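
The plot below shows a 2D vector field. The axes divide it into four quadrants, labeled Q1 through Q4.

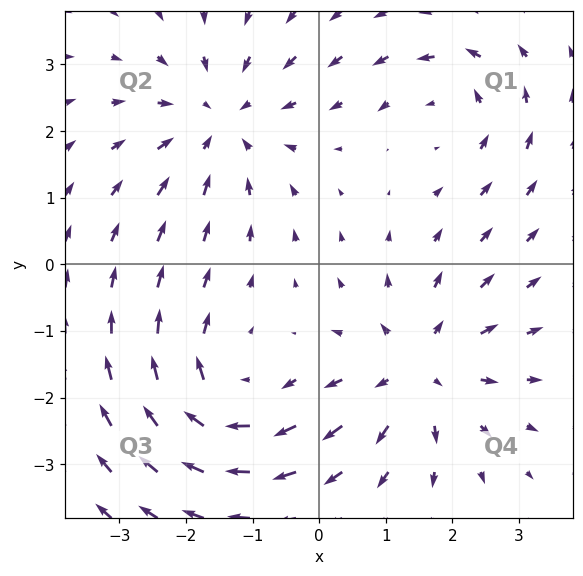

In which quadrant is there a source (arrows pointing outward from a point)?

Q4

The source sits at approximately (1.5, -1.6), which lies in quadrant Q4. The divergence there is about +4, positive as expected for a source.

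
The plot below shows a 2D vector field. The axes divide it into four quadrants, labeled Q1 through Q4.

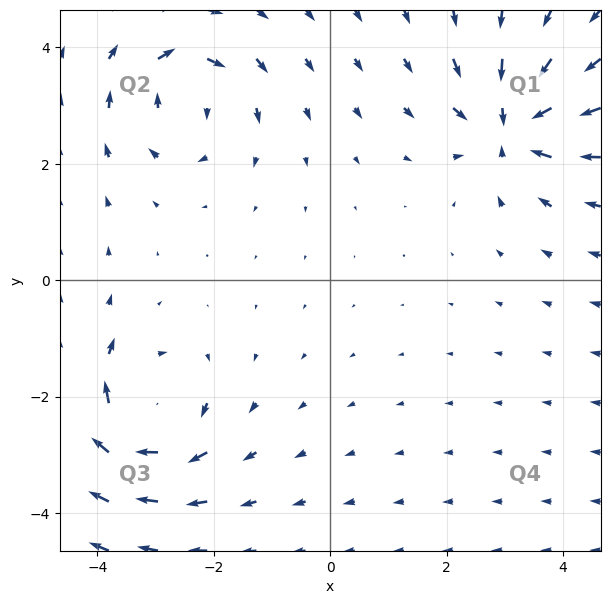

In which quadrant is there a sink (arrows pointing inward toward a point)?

Q1

The sink sits at approximately (3.1, 2.7), which lies in quadrant Q1. The divergence there is about -5, negative as expected for a sink.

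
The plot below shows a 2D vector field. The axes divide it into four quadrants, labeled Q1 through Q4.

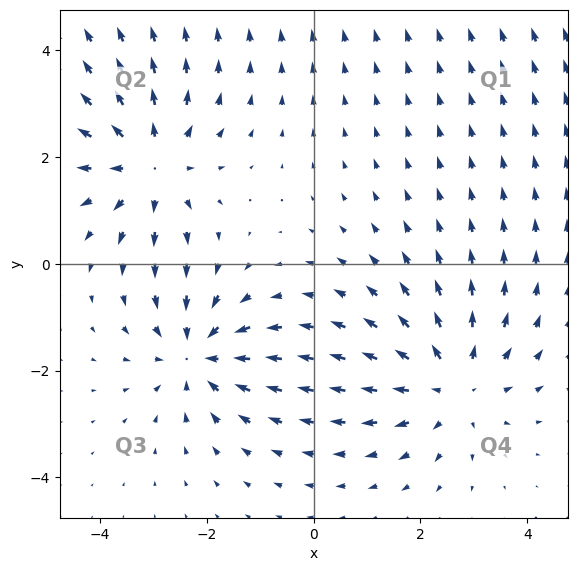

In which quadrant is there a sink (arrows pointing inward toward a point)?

Q3

The sink sits at approximately (-2.2, -1.7), which lies in quadrant Q3. The divergence there is about -4, negative as expected for a sink.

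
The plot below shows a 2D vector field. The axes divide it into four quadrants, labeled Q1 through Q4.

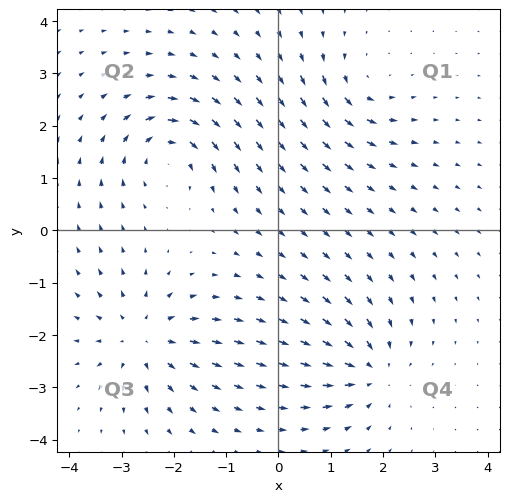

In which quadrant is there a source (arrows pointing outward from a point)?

Q3

The source sits at approximately (-2.6, -2.1), which lies in quadrant Q3. The divergence there is about +6, positive as expected for a source.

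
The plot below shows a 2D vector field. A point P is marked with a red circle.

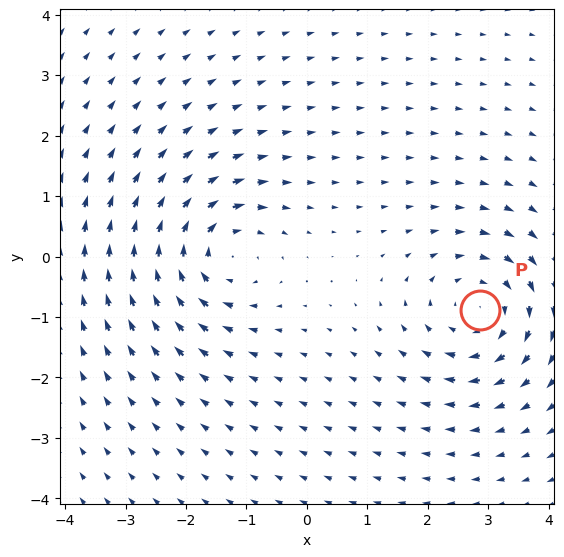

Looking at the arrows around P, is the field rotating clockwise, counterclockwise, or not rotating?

clockwise

Near P at (2.9, -0.9) the arrows circulate clockwise. The curl (z-component) there is about -5; negative curl means clockwise rotation.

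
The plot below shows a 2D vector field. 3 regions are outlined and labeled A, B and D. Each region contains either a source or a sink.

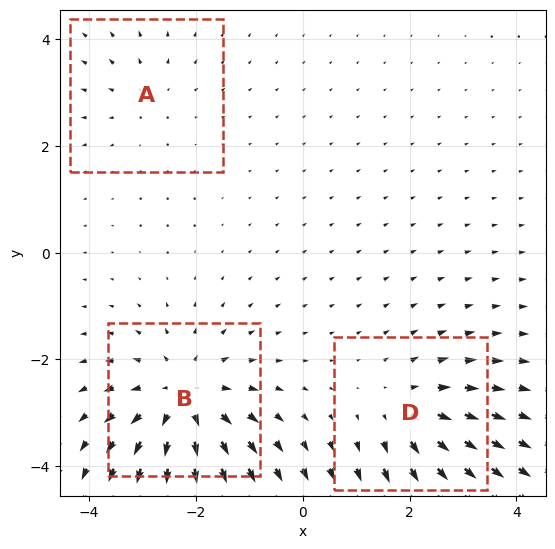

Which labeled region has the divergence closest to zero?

A

Divergence at each region's feature centre — A: about +2, B: about +5, D: about +3. Region A is closest to zero.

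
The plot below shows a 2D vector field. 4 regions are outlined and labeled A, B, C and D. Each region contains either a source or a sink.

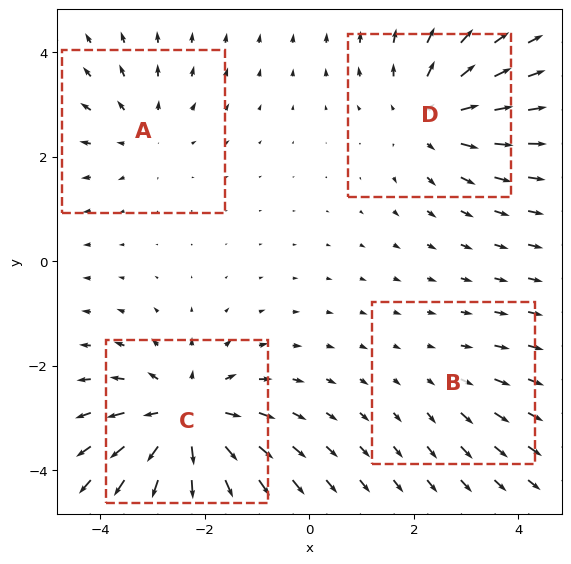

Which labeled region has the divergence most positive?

Divergence at each region's feature centre — A: about +3, B: about +2, C: about +6, D: about +4. Region C is most positive.

C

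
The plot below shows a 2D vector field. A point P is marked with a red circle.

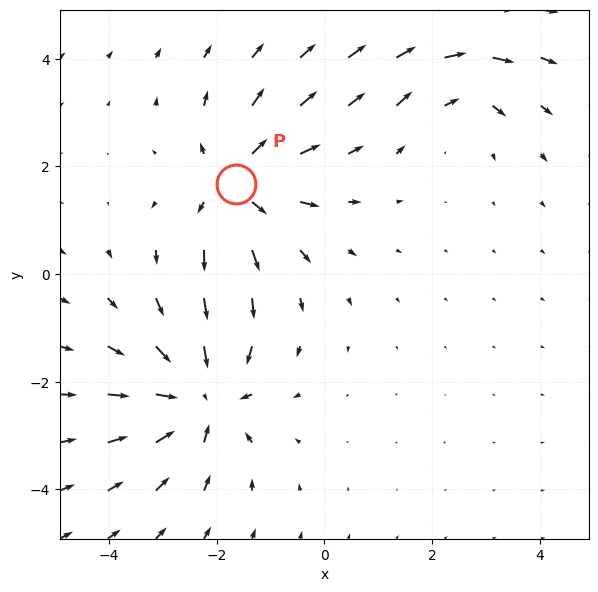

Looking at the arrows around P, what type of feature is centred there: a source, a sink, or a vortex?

source

At P (-1.6, 1.7) the arrows spread outward. Divergence about +4, curl ≈0 — positive divergence with near-zero curl is a source.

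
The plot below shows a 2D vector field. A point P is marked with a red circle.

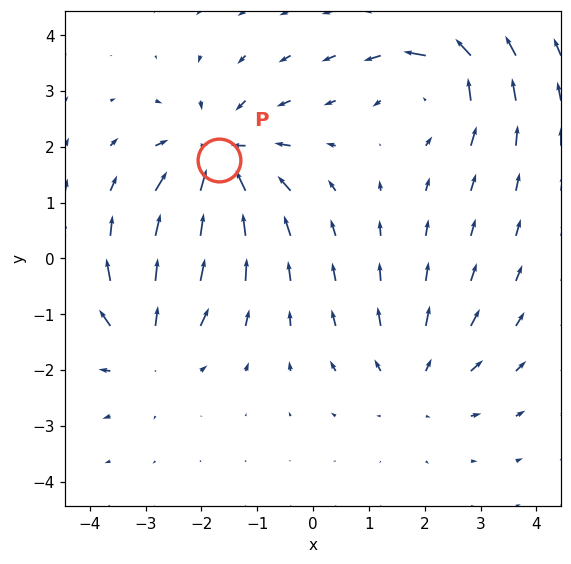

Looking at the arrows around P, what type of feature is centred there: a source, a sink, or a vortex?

At P (-1.7, 1.8) the arrows converge inward. Divergence about -5, curl ≈0 — negative divergence with near-zero curl is a sink.

sink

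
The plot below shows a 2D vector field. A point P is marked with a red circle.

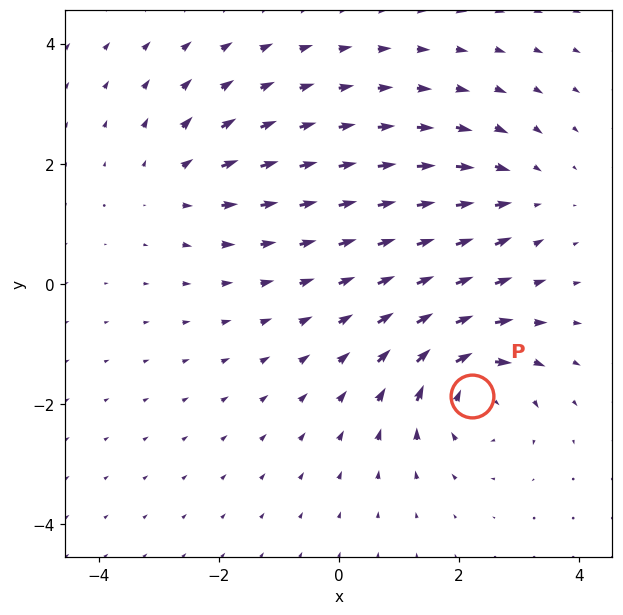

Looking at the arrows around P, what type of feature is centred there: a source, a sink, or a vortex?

vortex

At P (2.2, -1.9) the arrows circulate clockwise. Divergence ≈0, curl about -5 — near-zero divergence with nonzero curl is a vortex.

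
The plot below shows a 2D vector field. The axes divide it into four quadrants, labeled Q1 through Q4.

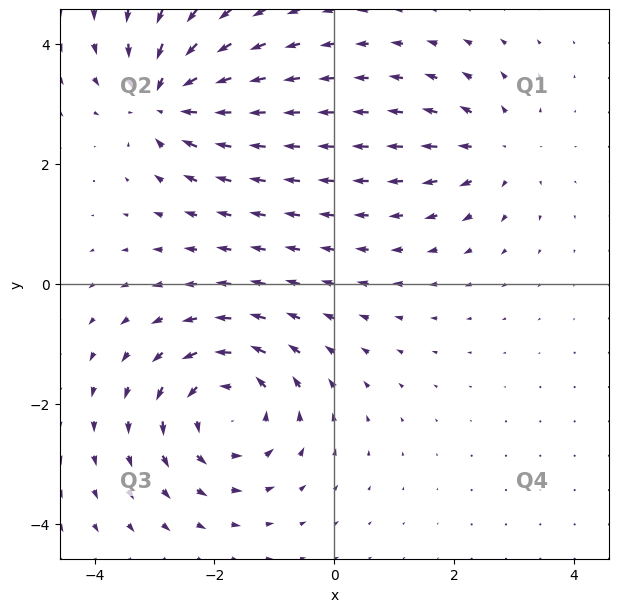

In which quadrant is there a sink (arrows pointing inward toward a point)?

Q2

The sink sits at approximately (-2.8, 3.1), which lies in quadrant Q2. The divergence there is about -6, negative as expected for a sink.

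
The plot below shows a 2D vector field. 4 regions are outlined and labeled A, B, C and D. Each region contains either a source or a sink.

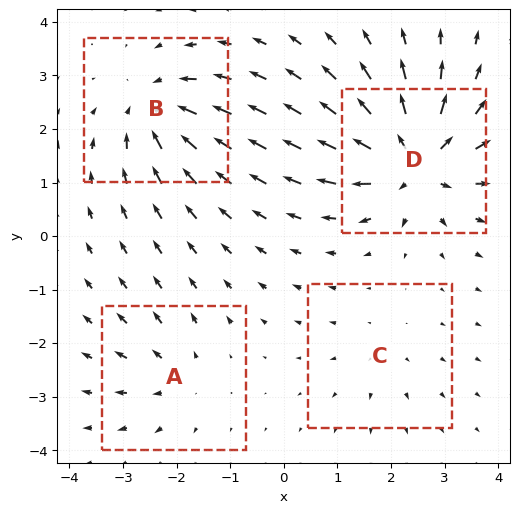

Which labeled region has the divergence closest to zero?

Divergence at each region's feature centre — A: about +3, B: about -6, C: about +2, D: about +8. Region C is closest to zero.

C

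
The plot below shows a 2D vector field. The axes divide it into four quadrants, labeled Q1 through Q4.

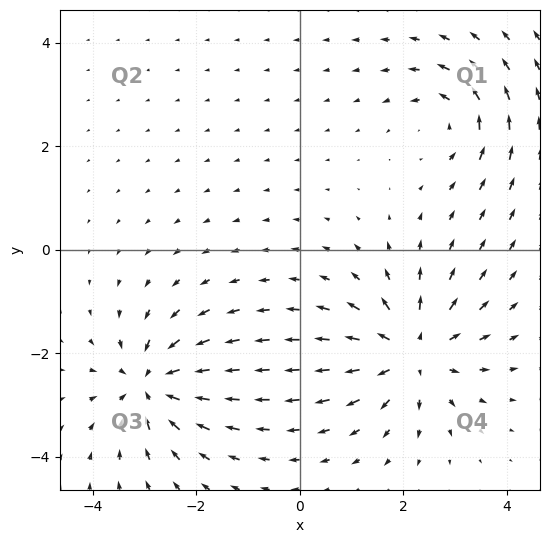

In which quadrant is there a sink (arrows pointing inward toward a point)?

Q3

The sink sits at approximately (-2.9, -2.6), which lies in quadrant Q3. The divergence there is about -5, negative as expected for a sink.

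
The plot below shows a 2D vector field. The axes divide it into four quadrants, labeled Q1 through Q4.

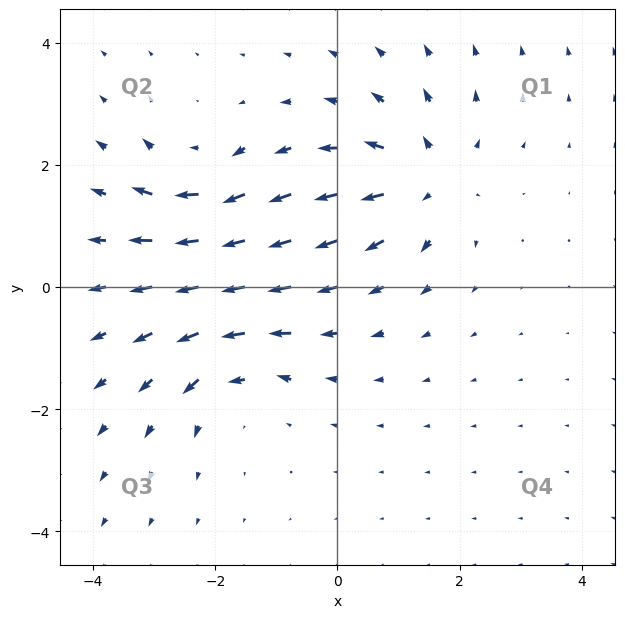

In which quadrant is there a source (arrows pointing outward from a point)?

The source sits at approximately (1.5, 1.8), which lies in quadrant Q1. The divergence there is about +4, positive as expected for a source.

Q1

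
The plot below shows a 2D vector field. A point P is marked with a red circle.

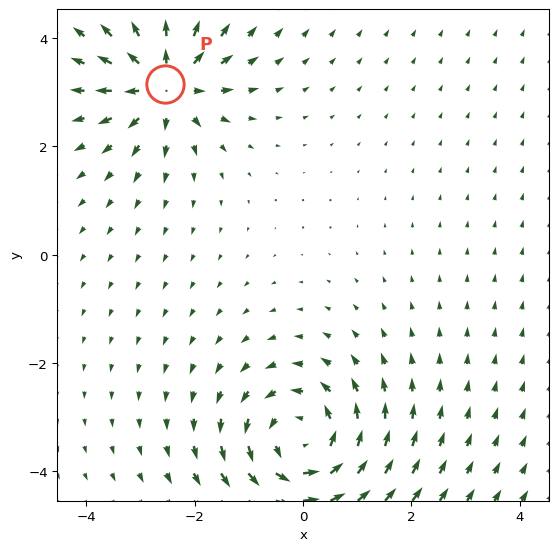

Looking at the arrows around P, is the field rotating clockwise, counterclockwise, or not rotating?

Near P at (-2.5, 3.2) the arrows show no circulation. The curl there is ≈0.

not rotating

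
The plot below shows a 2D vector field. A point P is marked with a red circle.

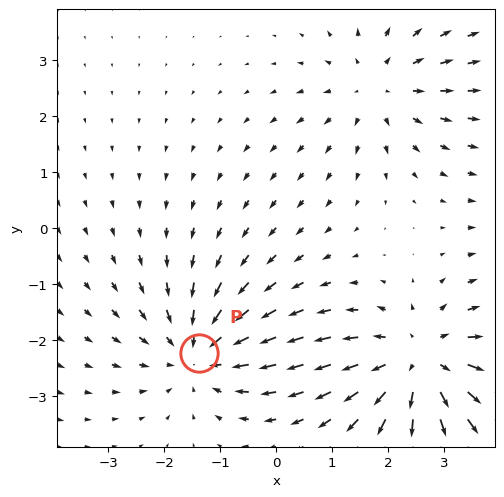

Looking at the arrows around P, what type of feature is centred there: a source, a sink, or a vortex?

sink

At P (-1.4, -2.2) the arrows converge inward. Divergence about -3, curl ≈0 — negative divergence with near-zero curl is a sink.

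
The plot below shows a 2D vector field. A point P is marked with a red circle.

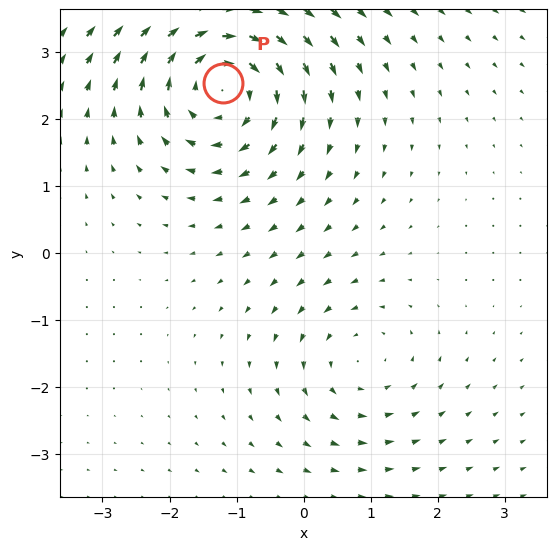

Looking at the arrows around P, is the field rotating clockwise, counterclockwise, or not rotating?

clockwise

Near P at (-1.2, 2.5) the arrows circulate clockwise. The curl (z-component) there is about -5; negative curl means clockwise rotation.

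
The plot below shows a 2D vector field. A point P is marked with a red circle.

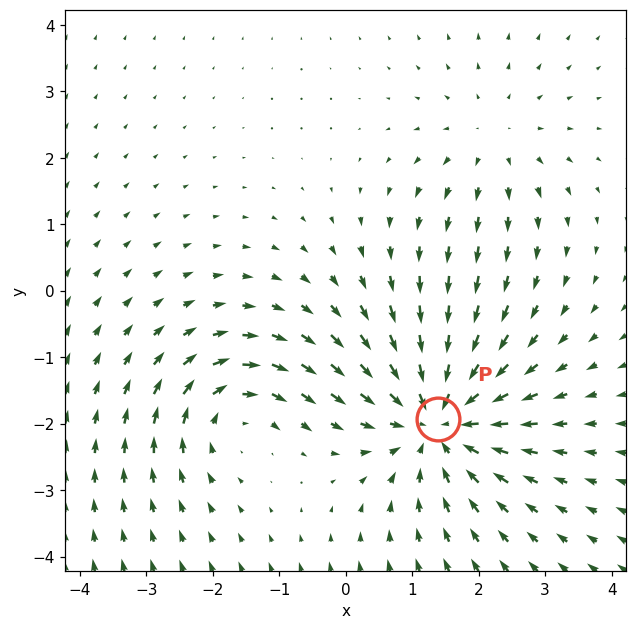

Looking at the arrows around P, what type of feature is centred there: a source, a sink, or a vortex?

sink

At P (1.4, -1.9) the arrows converge inward. Divergence about -5, curl ≈0 — negative divergence with near-zero curl is a sink.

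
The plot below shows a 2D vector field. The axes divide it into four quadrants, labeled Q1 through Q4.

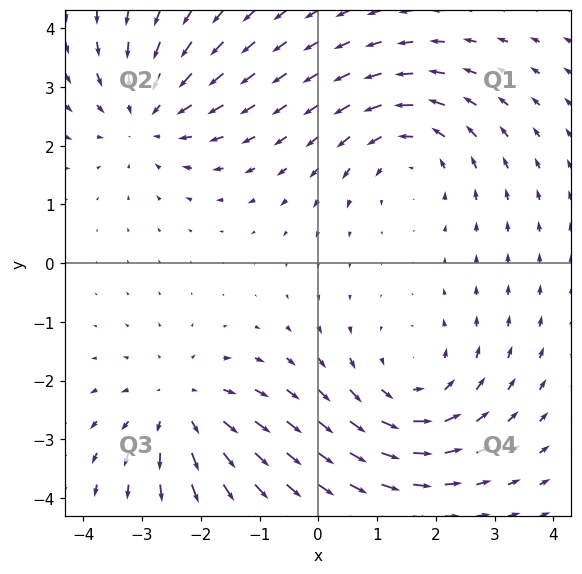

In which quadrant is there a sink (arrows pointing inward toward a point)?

The sink sits at approximately (-2.9, 2.5), which lies in quadrant Q2. The divergence there is about -4, negative as expected for a sink.

Q2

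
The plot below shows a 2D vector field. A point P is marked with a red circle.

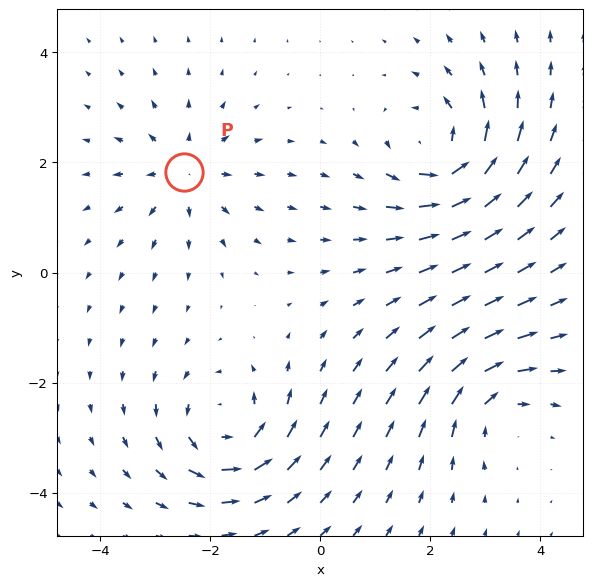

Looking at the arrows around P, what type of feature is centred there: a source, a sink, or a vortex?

At P (-2.5, 1.8) the arrows spread outward. Divergence about +4, curl ≈0 — positive divergence with near-zero curl is a source.

source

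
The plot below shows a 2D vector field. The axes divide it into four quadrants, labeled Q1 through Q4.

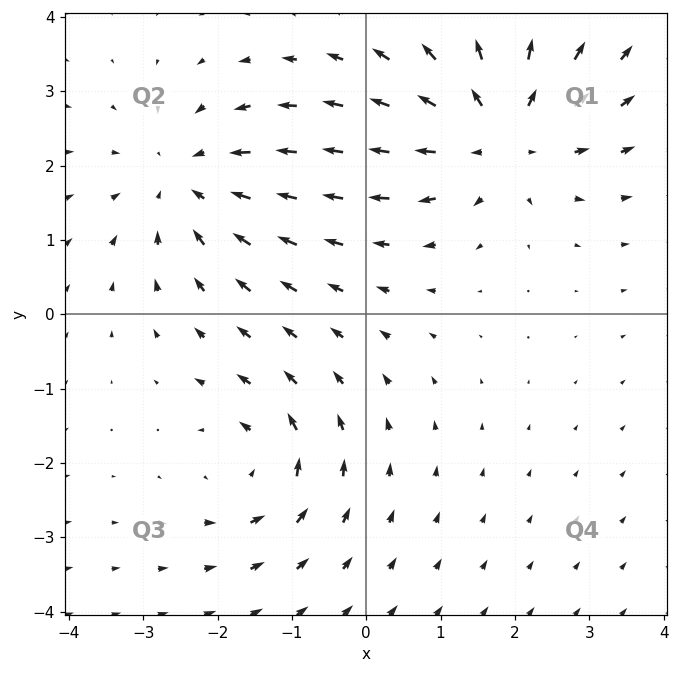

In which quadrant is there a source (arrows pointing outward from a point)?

The source sits at approximately (1.8, 2.4), which lies in quadrant Q1. The divergence there is about +4, positive as expected for a source.

Q1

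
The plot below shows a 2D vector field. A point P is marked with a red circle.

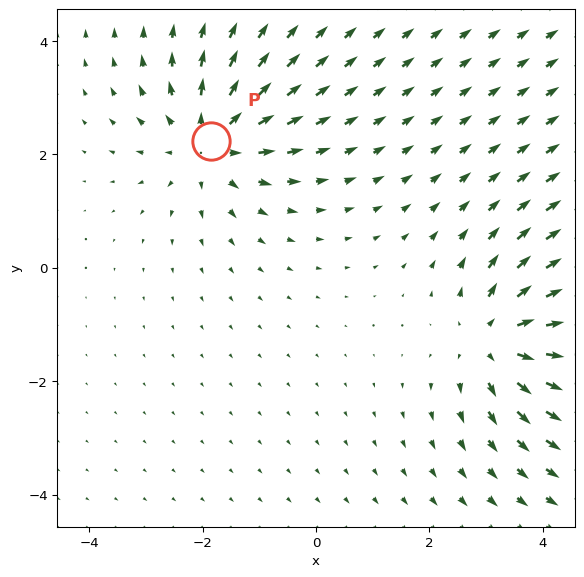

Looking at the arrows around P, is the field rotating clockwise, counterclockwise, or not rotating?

not rotating

Near P at (-1.8, 2.2) the arrows show no circulation. The curl there is ≈0.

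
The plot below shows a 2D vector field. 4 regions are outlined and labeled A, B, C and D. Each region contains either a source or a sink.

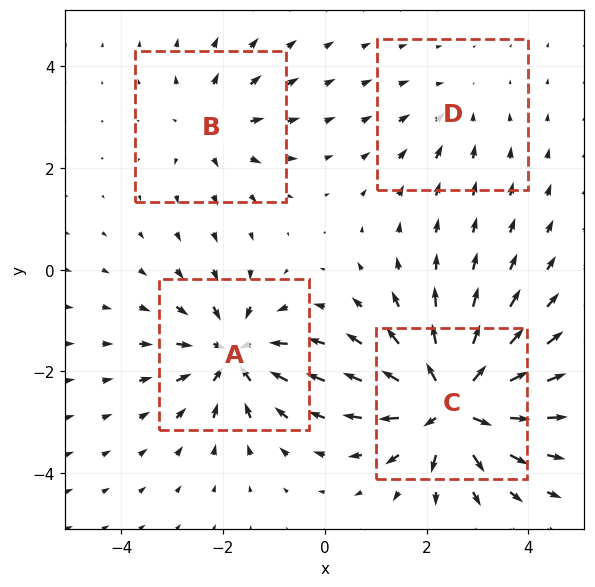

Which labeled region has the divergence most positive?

Divergence at each region's feature centre — A: about -6, B: about +4, C: about +9, D: about -2. Region C is most positive.

C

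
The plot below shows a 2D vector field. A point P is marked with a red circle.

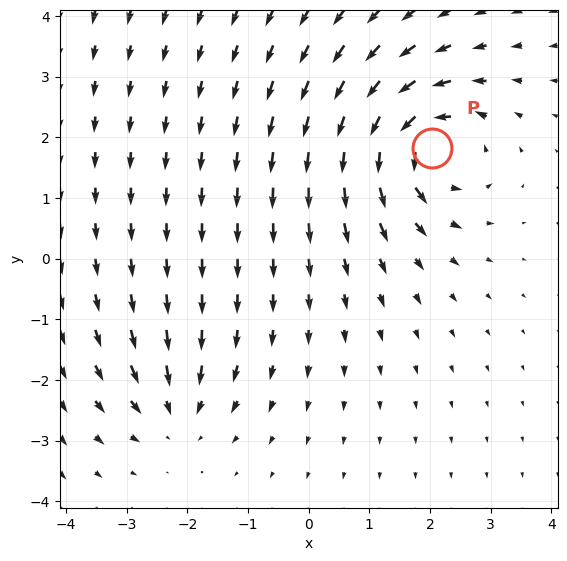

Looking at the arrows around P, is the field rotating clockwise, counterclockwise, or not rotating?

counterclockwise

Near P at (2.0, 1.8) the arrows circulate counterclockwise. The curl (z-component) there is about +6; positive curl means counterclockwise rotation.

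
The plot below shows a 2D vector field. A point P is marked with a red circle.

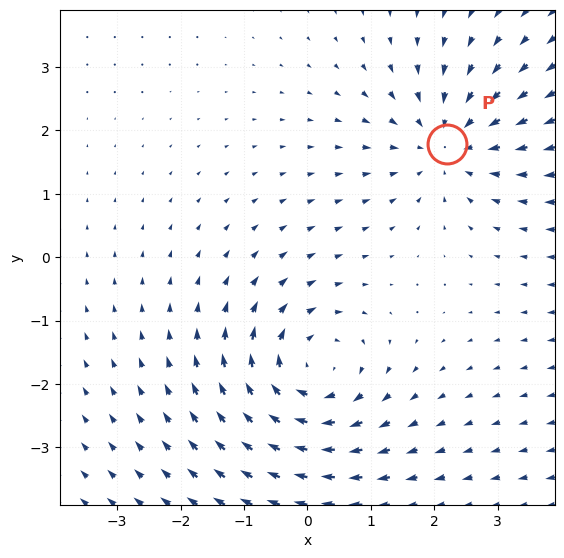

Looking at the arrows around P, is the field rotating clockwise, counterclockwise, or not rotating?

Near P at (2.2, 1.8) the arrows show no circulation. The curl there is ≈0.

not rotating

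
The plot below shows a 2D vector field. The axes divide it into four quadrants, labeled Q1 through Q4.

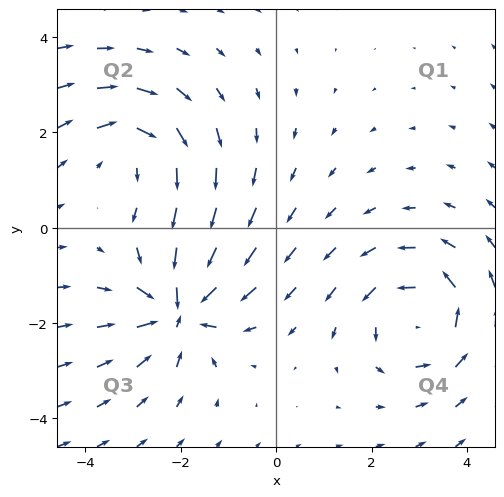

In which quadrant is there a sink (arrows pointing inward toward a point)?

Q3

The sink sits at approximately (-2.0, -1.7), which lies in quadrant Q3. The divergence there is about -5, negative as expected for a sink.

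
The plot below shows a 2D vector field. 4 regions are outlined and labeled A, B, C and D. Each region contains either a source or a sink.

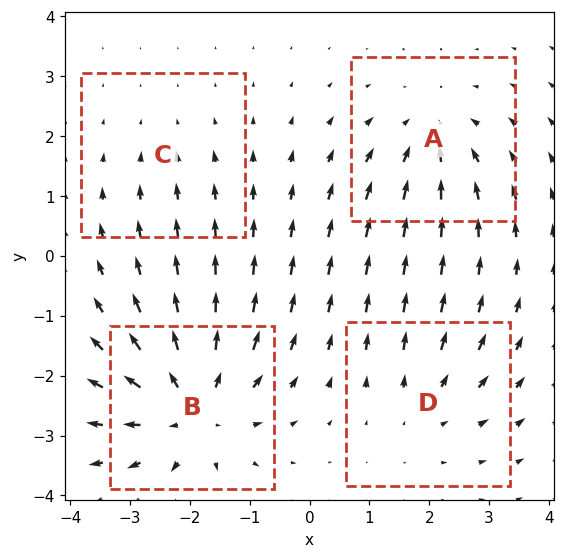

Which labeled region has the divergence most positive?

Divergence at each region's feature centre — A: about -4, B: about +6, C: about -2, D: about +3. Region B is most positive.

B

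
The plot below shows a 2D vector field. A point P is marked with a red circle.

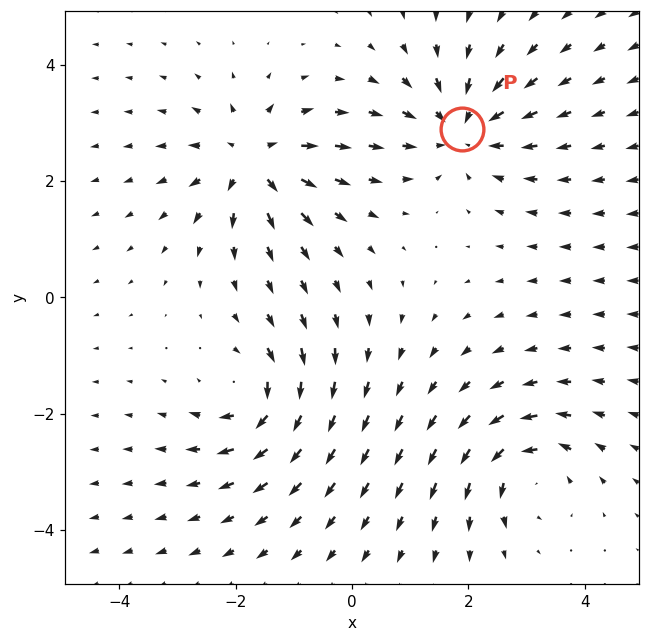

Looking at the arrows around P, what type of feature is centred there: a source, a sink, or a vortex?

At P (1.9, 2.9) the arrows converge inward. Divergence about -5, curl ≈0 — negative divergence with near-zero curl is a sink.

sink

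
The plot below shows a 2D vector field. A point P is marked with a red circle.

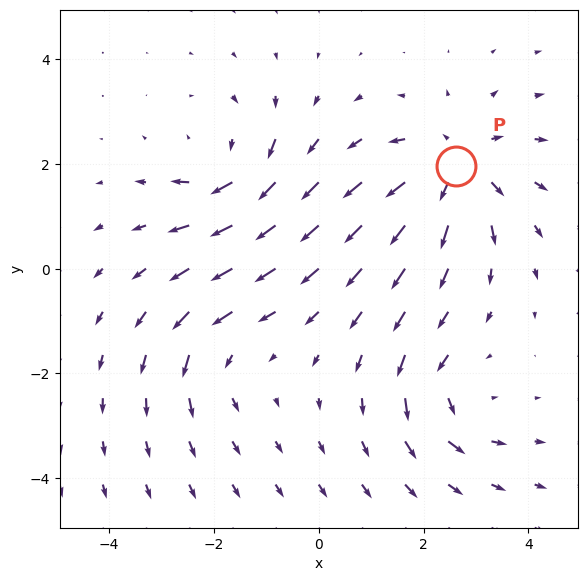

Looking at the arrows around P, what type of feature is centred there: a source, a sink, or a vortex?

At P (2.6, 2.0) the arrows spread outward. Divergence about +5, curl ≈0 — positive divergence with near-zero curl is a source.

source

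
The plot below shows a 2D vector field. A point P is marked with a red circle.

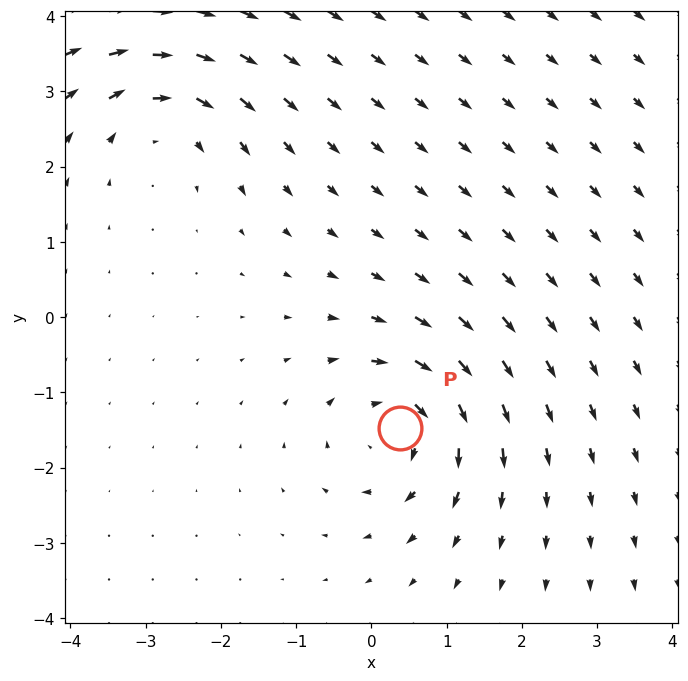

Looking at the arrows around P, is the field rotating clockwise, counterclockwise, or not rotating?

Near P at (0.4, -1.5) the arrows circulate clockwise. The curl (z-component) there is about -5; negative curl means clockwise rotation.

clockwise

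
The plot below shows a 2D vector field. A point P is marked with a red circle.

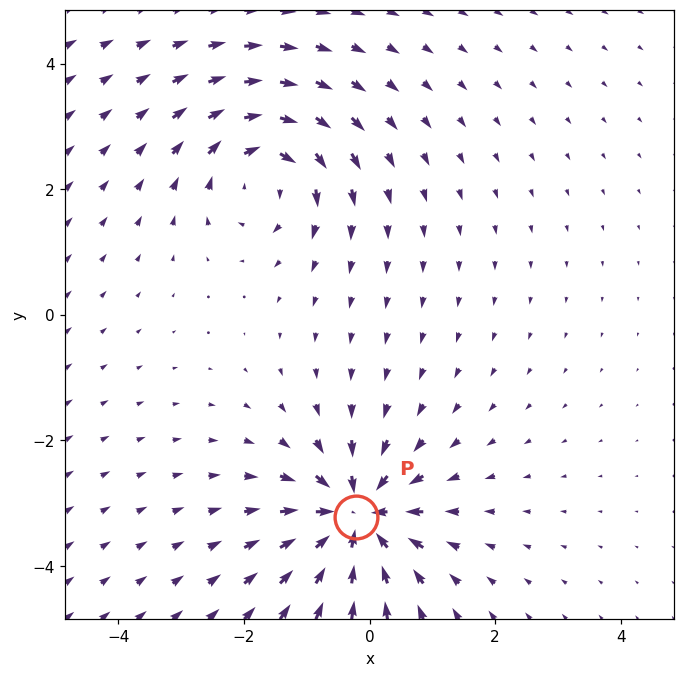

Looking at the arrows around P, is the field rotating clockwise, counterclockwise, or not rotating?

not rotating

Near P at (-0.2, -3.2) the arrows show no circulation. The curl there is ≈0.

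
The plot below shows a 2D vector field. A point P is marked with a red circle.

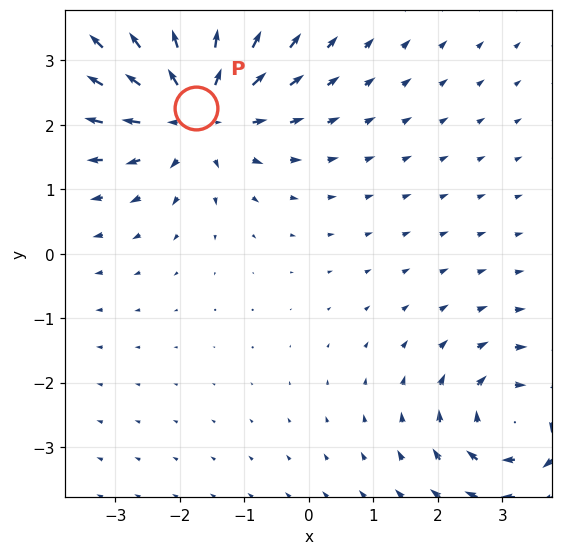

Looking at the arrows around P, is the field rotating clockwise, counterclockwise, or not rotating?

Near P at (-1.8, 2.3) the arrows show no circulation. The curl there is ≈0.

not rotating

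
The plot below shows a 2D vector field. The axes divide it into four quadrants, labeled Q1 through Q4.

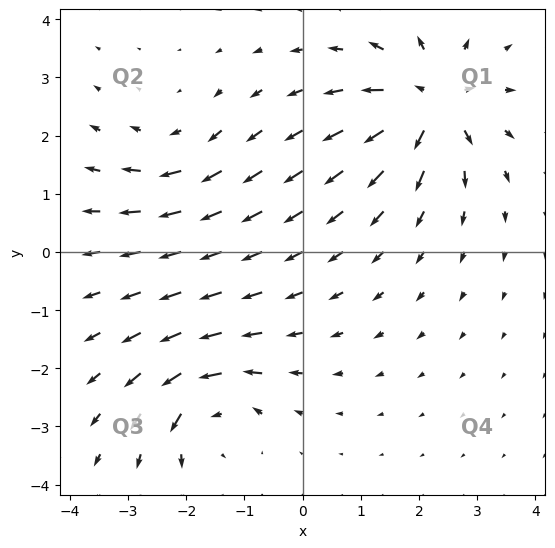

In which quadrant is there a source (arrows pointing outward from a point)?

The source sits at approximately (2.2, 2.6), which lies in quadrant Q1. The divergence there is about +5, positive as expected for a source.

Q1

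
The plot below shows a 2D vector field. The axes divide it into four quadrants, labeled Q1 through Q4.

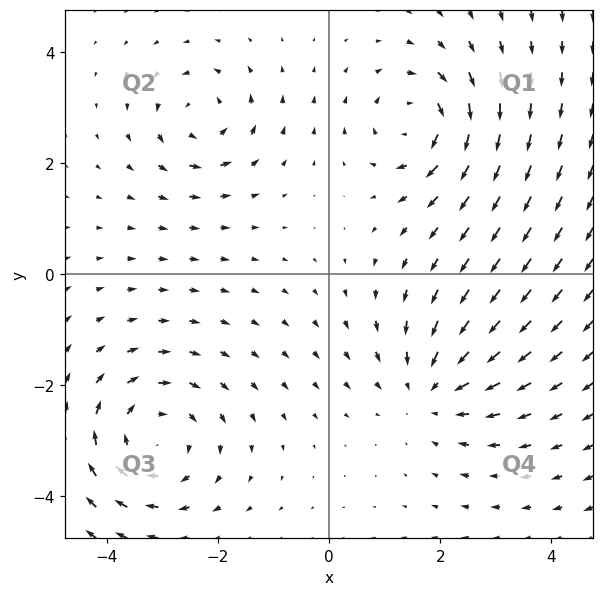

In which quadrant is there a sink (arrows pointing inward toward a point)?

Q4

The sink sits at approximately (1.8, -2.1), which lies in quadrant Q4. The divergence there is about -4, negative as expected for a sink.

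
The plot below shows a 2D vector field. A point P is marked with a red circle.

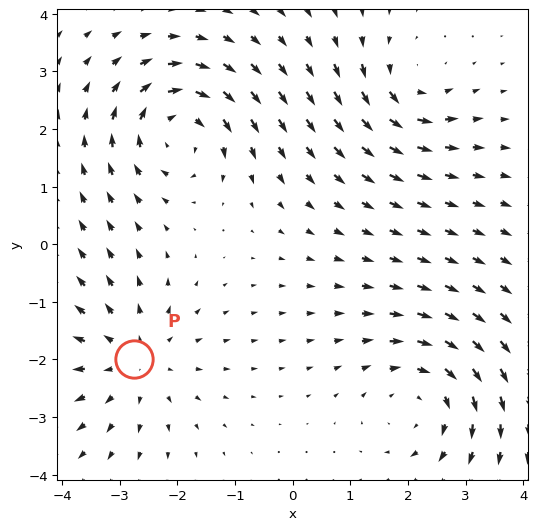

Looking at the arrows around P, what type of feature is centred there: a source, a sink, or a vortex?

source

At P (-2.7, -2.0) the arrows spread outward. Divergence about +4, curl ≈0 — positive divergence with near-zero curl is a source.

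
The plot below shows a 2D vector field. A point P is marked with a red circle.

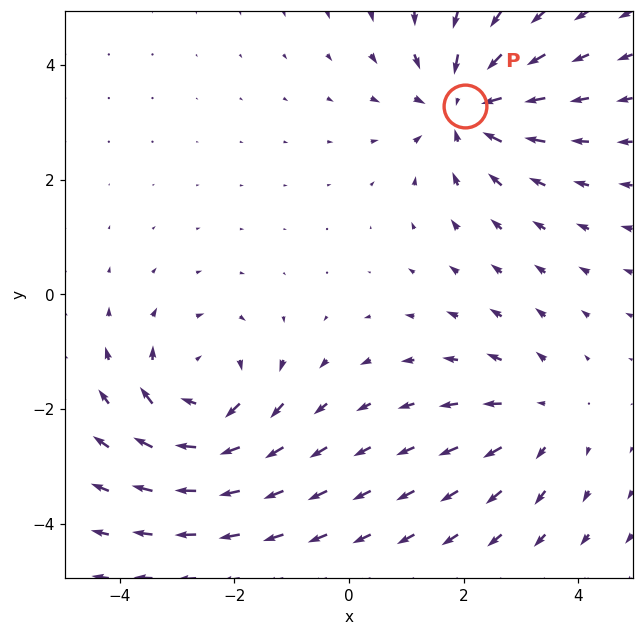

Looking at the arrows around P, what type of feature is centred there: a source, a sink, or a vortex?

sink

At P (2.0, 3.3) the arrows converge inward. Divergence about -5, curl ≈0 — negative divergence with near-zero curl is a sink.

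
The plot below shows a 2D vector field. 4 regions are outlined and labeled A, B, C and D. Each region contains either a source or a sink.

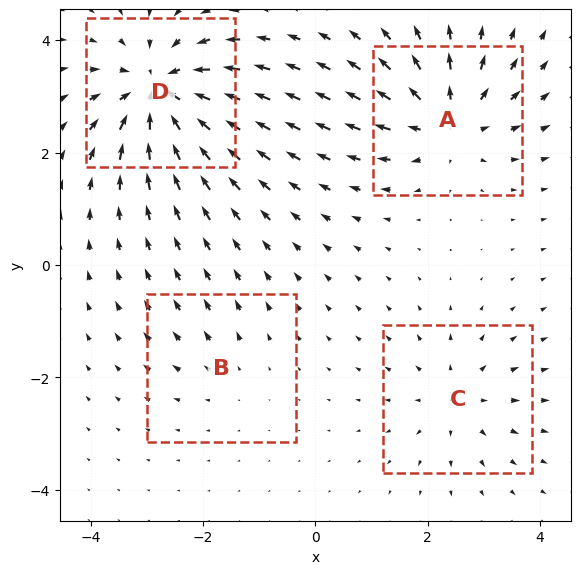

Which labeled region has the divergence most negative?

Divergence at each region's feature centre — A: about +6, B: about +2, C: about +4, D: about -7. Region D is most negative.

D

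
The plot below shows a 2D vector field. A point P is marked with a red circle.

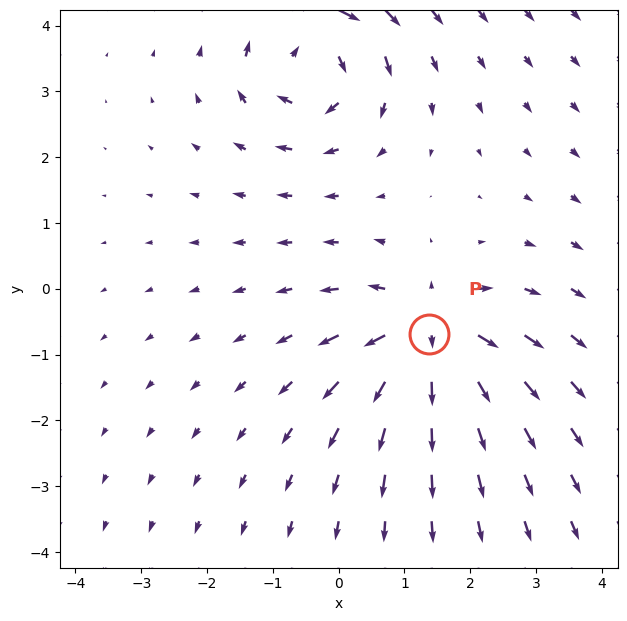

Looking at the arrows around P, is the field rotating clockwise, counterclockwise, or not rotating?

Near P at (1.4, -0.7) the arrows show no circulation. The curl there is ≈0.

not rotating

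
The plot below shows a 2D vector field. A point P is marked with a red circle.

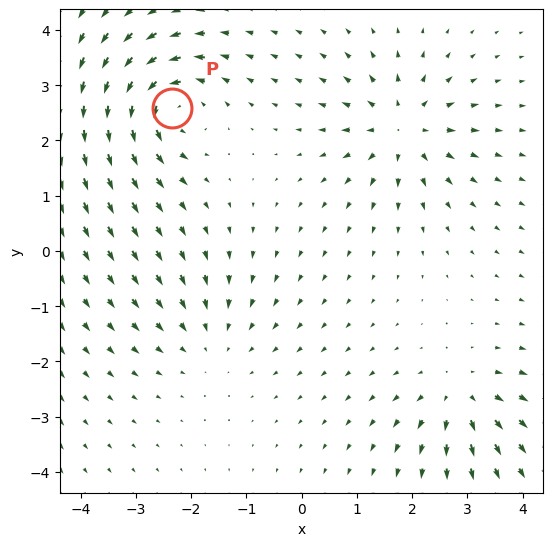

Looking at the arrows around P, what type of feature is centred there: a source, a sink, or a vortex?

vortex

At P (-2.4, 2.6) the arrows circulate counterclockwise. Divergence ≈0, curl about +6 — near-zero divergence with nonzero curl is a vortex.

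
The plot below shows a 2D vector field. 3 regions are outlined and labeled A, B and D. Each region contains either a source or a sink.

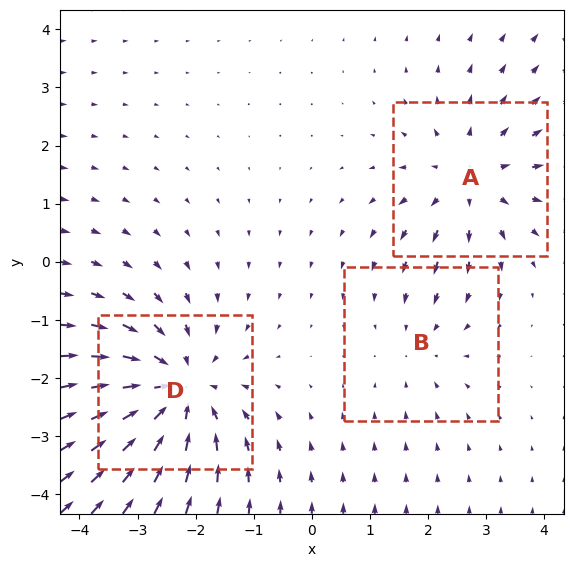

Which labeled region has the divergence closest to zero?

B

Divergence at each region's feature centre — A: about +3, B: about -2, D: about -4. Region B is closest to zero.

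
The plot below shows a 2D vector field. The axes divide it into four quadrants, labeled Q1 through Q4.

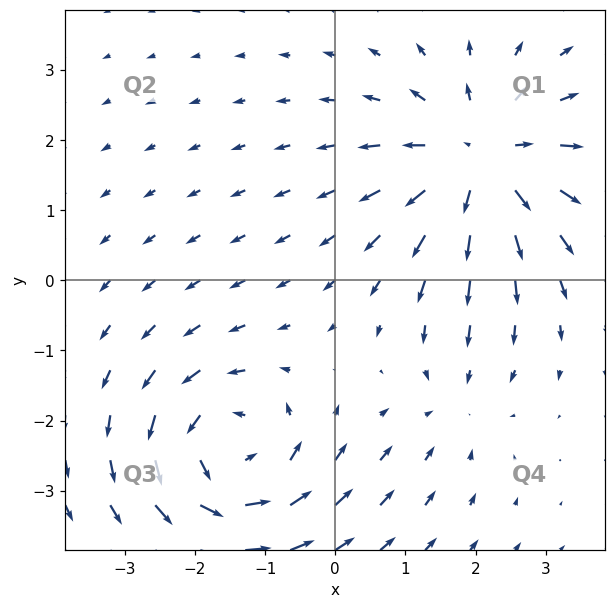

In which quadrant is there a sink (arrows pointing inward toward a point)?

Q4

The sink sits at approximately (1.7, -1.7), which lies in quadrant Q4. The divergence there is about -2, negative as expected for a sink.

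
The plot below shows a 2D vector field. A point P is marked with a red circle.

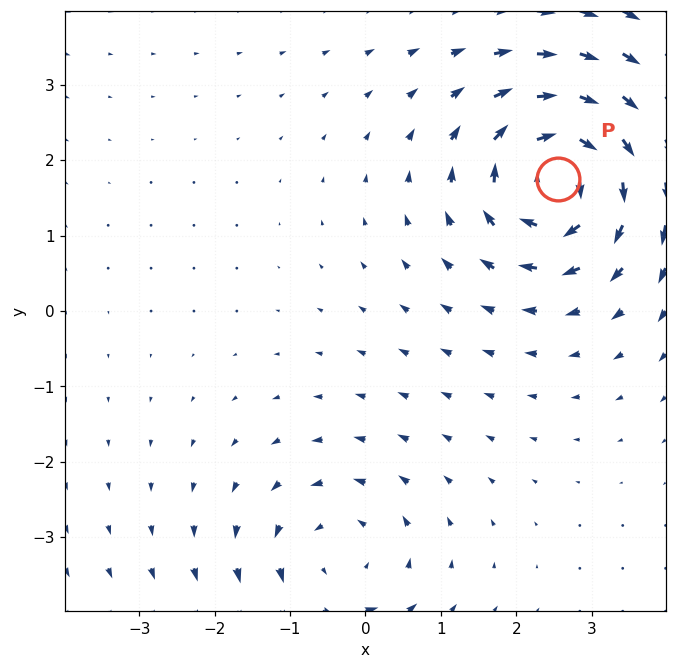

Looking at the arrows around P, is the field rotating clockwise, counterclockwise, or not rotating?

Near P at (2.6, 1.7) the arrows circulate clockwise. The curl (z-component) there is about -6; negative curl means clockwise rotation.

clockwise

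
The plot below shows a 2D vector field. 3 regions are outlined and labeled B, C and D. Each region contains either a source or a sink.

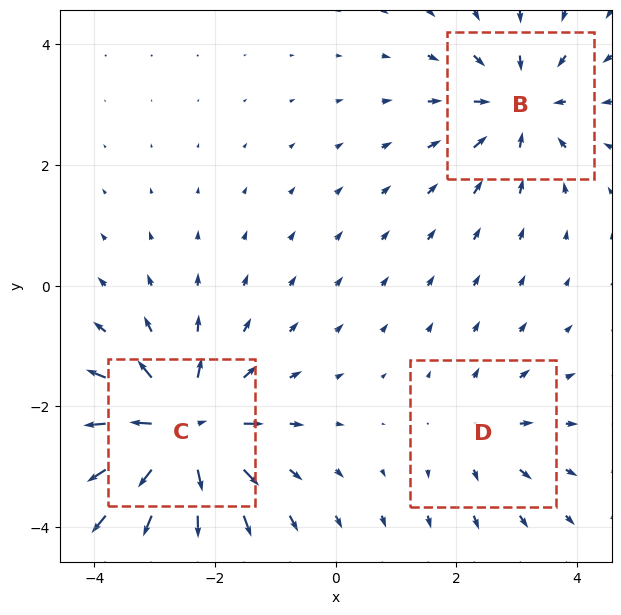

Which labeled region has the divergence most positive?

Divergence at each region's feature centre — B: about -4, C: about +6, D: about +2. Region C is most positive.

C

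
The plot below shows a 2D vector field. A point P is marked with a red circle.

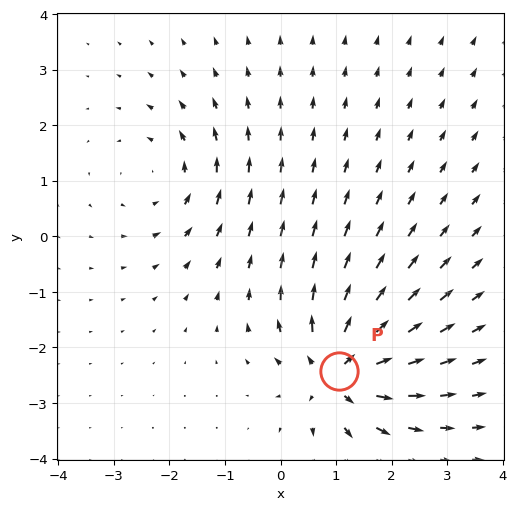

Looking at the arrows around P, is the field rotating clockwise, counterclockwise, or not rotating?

not rotating

Near P at (1.0, -2.4) the arrows show no circulation. The curl there is ≈0.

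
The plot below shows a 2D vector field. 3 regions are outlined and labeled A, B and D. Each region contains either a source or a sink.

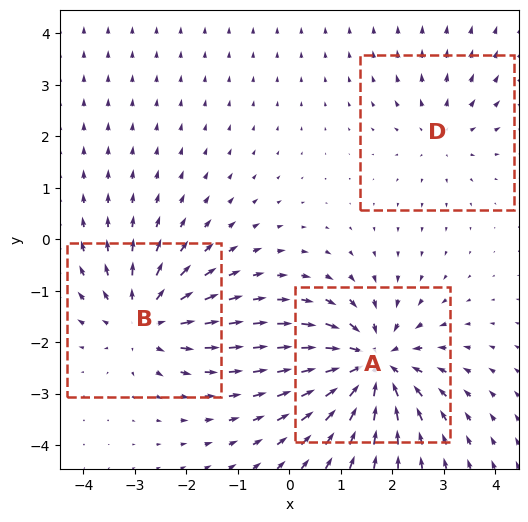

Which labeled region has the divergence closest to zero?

D

Divergence at each region's feature centre — A: about -5, B: about +4, D: about +2. Region D is closest to zero.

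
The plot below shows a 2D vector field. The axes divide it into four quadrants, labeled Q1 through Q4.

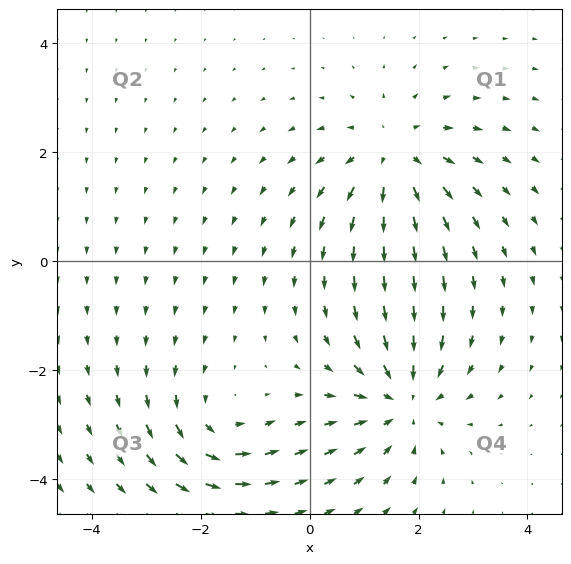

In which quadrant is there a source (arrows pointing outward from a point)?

Q1

The source sits at approximately (1.5, 1.9), which lies in quadrant Q1. The divergence there is about +4, positive as expected for a source.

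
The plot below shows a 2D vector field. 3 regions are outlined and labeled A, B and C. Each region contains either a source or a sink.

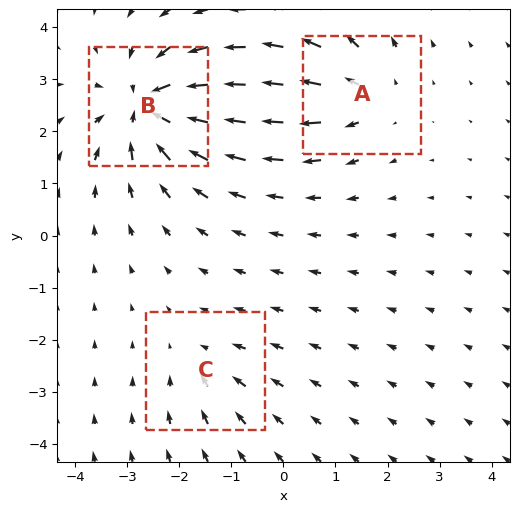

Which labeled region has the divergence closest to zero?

Divergence at each region's feature centre — A: about +3, B: about -6, C: about -2. Region C is closest to zero.

C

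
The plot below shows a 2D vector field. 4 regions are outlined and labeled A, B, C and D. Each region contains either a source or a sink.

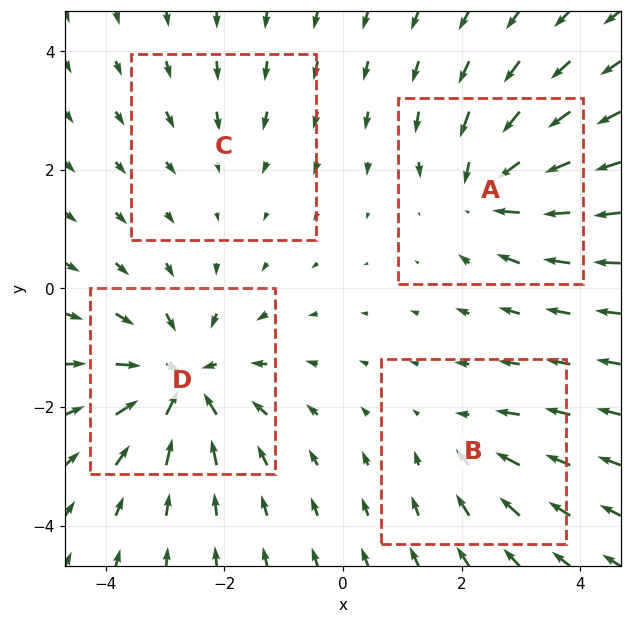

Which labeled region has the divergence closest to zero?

C

Divergence at each region's feature centre — A: about -5, B: about -3, C: about -2, D: about -6. Region C is closest to zero.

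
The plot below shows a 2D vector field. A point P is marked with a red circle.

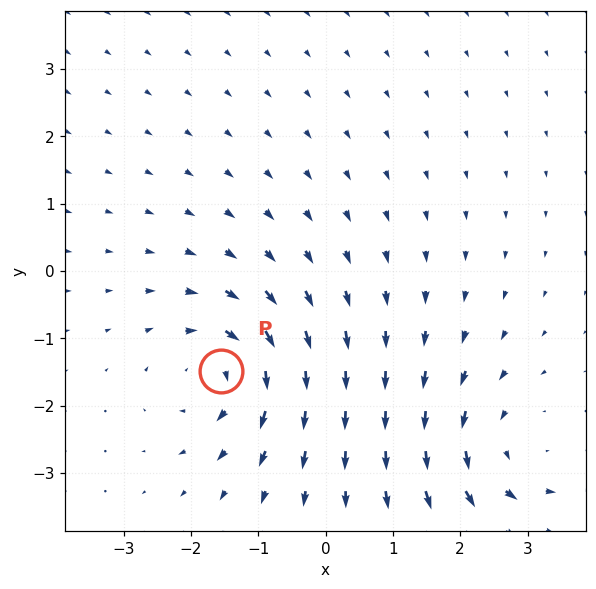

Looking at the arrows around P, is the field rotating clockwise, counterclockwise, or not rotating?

clockwise

Near P at (-1.6, -1.5) the arrows circulate clockwise. The curl (z-component) there is about -6; negative curl means clockwise rotation.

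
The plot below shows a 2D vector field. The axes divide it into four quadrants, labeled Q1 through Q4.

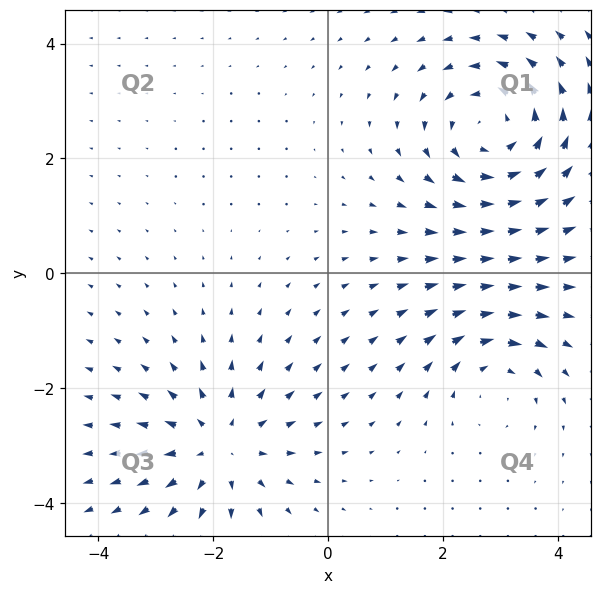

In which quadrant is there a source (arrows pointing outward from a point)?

The source sits at approximately (-1.9, -3.0), which lies in quadrant Q3. The divergence there is about +3, positive as expected for a source.

Q3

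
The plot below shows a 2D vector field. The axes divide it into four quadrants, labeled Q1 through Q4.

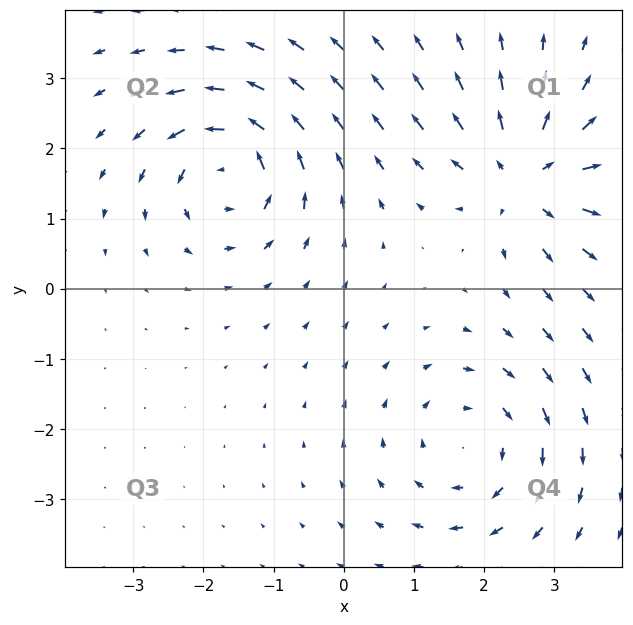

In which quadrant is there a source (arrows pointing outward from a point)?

The source sits at approximately (2.6, 1.6), which lies in quadrant Q1. The divergence there is about +6, positive as expected for a source.

Q1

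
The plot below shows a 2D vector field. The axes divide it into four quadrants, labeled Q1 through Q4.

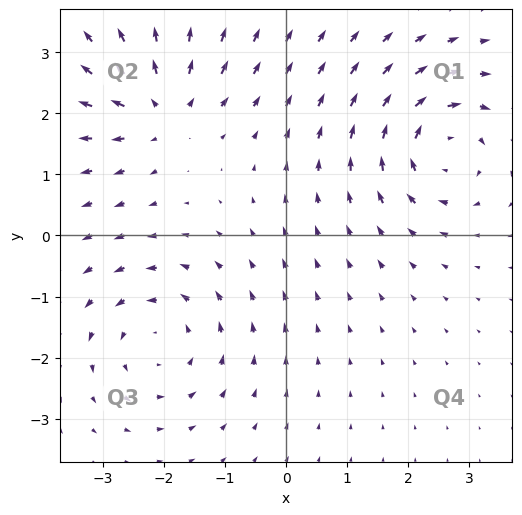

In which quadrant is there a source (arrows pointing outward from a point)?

Q2

The source sits at approximately (-2.0, 2.1), which lies in quadrant Q2. The divergence there is about +5, positive as expected for a source.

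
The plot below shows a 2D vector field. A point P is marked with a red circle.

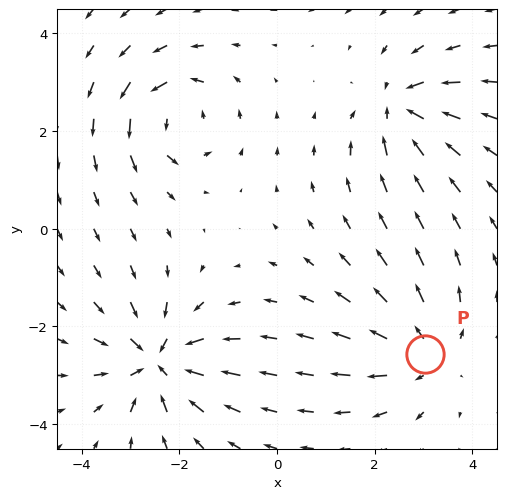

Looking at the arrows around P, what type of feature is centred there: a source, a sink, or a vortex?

At P (3.0, -2.6) the arrows spread outward. Divergence about +3, curl ≈0 — positive divergence with near-zero curl is a source.

source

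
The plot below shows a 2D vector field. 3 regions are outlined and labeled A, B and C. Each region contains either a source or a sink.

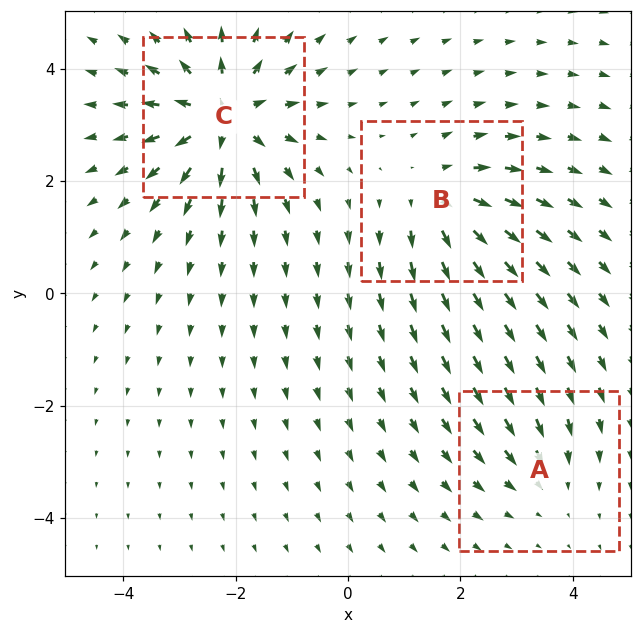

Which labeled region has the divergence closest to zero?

A

Divergence at each region's feature centre — A: about -2, B: about +4, C: about +6. Region A is closest to zero.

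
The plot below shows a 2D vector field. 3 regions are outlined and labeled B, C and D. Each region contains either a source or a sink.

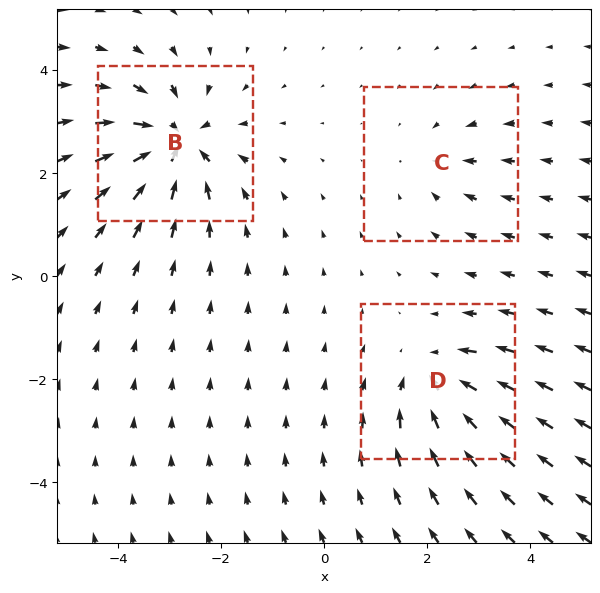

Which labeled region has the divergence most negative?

B

Divergence at each region's feature centre — B: about -6, C: about -2, D: about -4. Region B is most negative.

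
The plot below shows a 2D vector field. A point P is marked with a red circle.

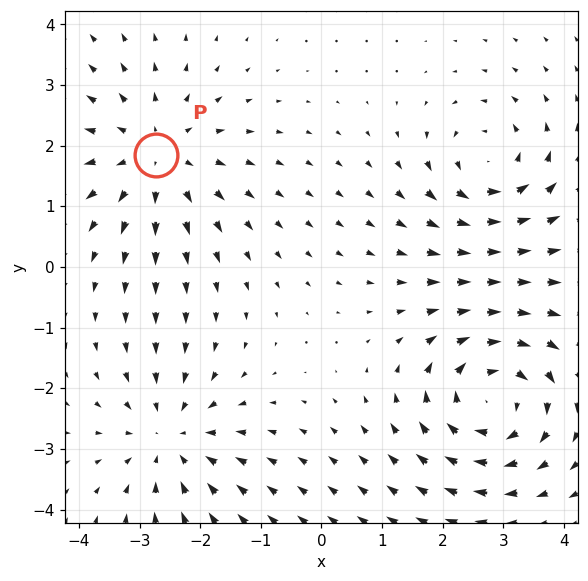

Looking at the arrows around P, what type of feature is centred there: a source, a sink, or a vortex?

At P (-2.7, 1.8) the arrows spread outward. Divergence about +3, curl ≈0 — positive divergence with near-zero curl is a source.

source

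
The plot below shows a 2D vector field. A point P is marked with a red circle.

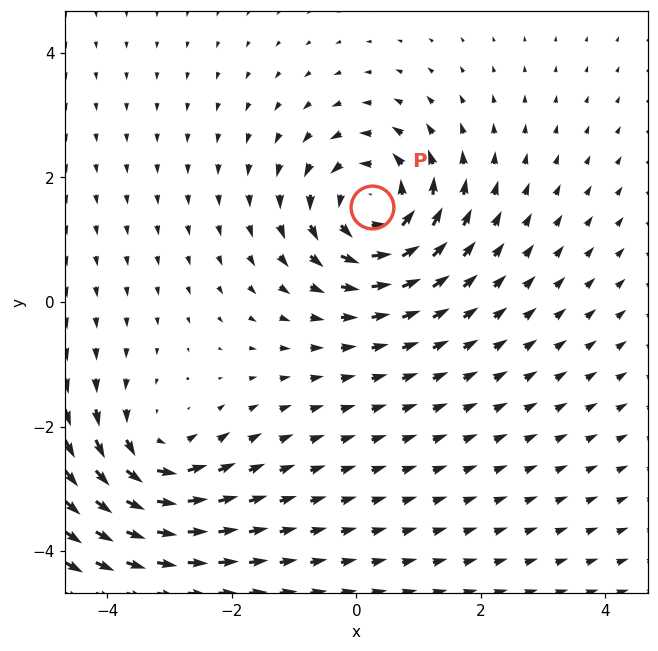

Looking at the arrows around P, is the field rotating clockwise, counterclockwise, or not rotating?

Near P at (0.2, 1.5) the arrows circulate counterclockwise. The curl (z-component) there is about +6; positive curl means counterclockwise rotation.

counterclockwise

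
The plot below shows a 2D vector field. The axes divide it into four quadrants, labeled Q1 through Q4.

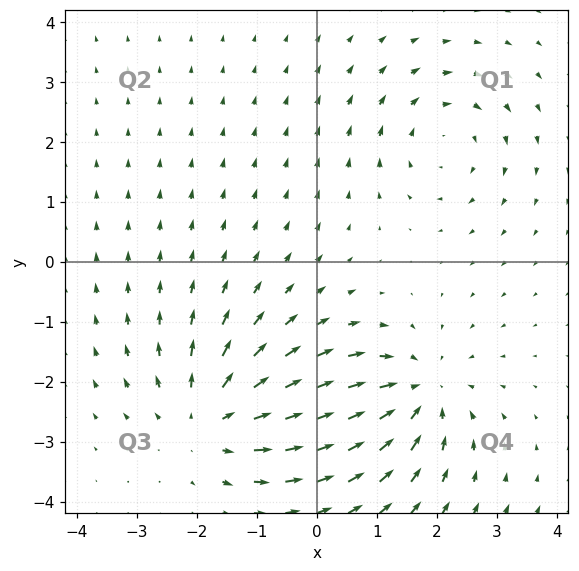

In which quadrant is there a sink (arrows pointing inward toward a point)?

The sink sits at approximately (1.7, -2.2), which lies in quadrant Q4. The divergence there is about -3, negative as expected for a sink.

Q4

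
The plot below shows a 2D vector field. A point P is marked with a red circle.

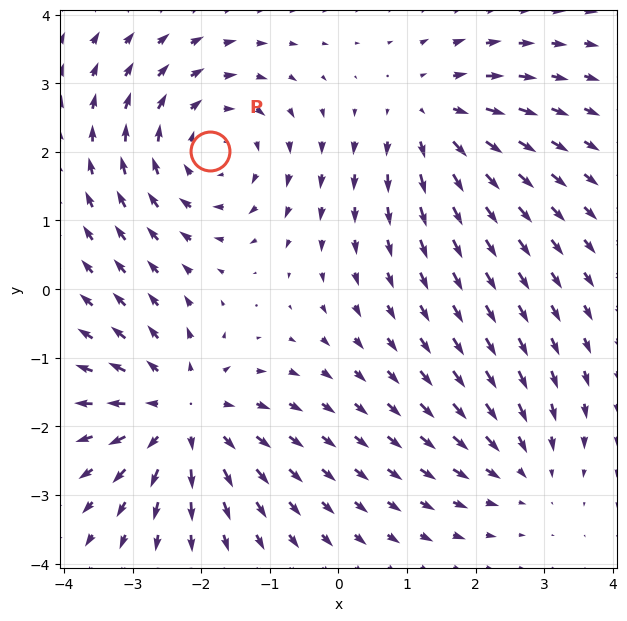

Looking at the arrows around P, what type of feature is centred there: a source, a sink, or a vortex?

At P (-1.9, 2.0) the arrows circulate clockwise. Divergence ≈0, curl about -4 — near-zero divergence with nonzero curl is a vortex.

vortex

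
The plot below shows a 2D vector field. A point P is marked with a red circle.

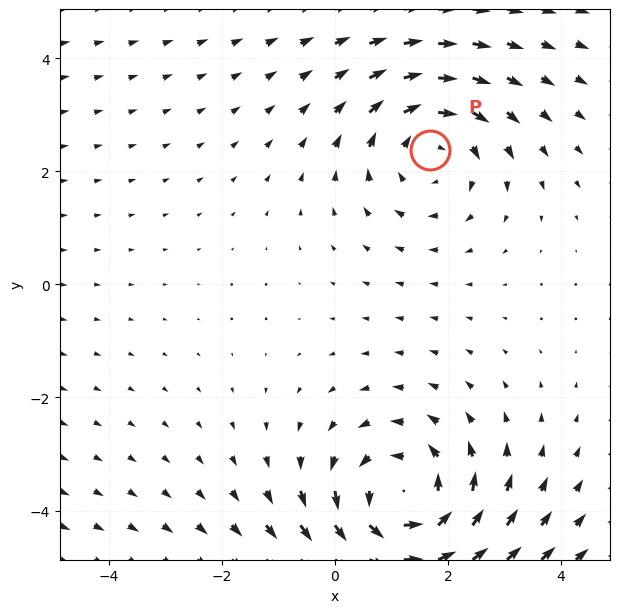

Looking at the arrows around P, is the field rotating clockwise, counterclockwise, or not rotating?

Near P at (1.7, 2.4) the arrows circulate clockwise. The curl (z-component) there is about -2; negative curl means clockwise rotation.

clockwise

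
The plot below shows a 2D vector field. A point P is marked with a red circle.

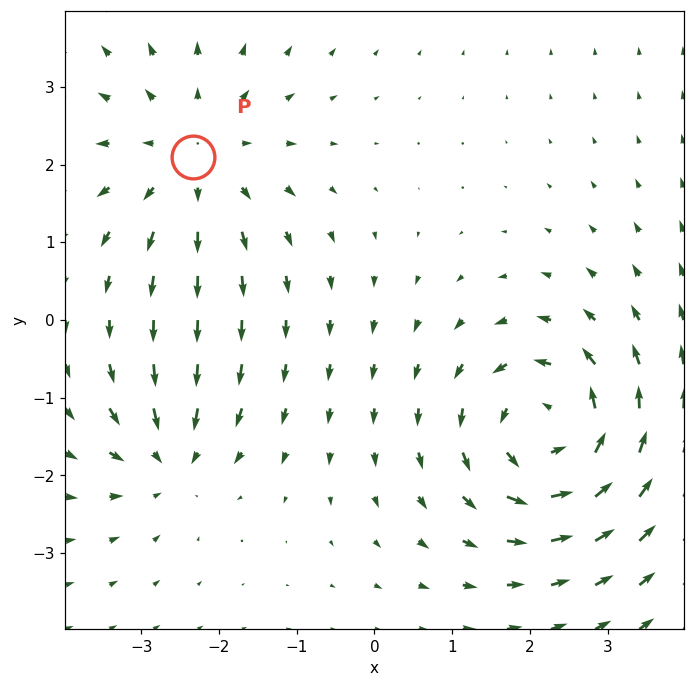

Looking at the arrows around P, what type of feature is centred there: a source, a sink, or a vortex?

At P (-2.3, 2.1) the arrows spread outward. Divergence about +3, curl ≈0 — positive divergence with near-zero curl is a source.

source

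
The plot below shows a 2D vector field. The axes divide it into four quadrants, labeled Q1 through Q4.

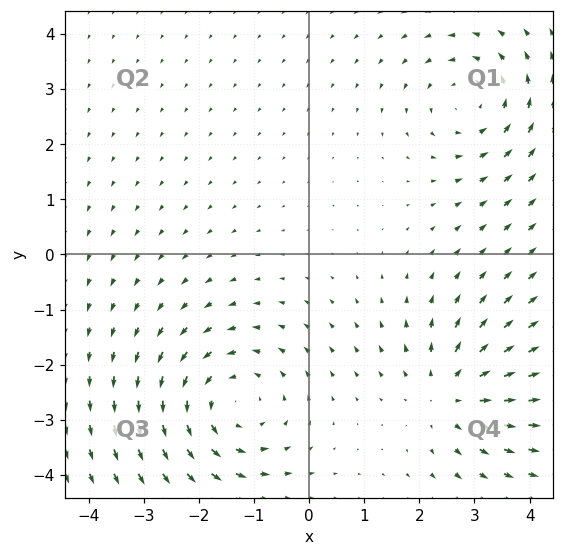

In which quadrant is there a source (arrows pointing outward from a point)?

The source sits at approximately (2.6, -2.5), which lies in quadrant Q4. The divergence there is about +3, positive as expected for a source.

Q4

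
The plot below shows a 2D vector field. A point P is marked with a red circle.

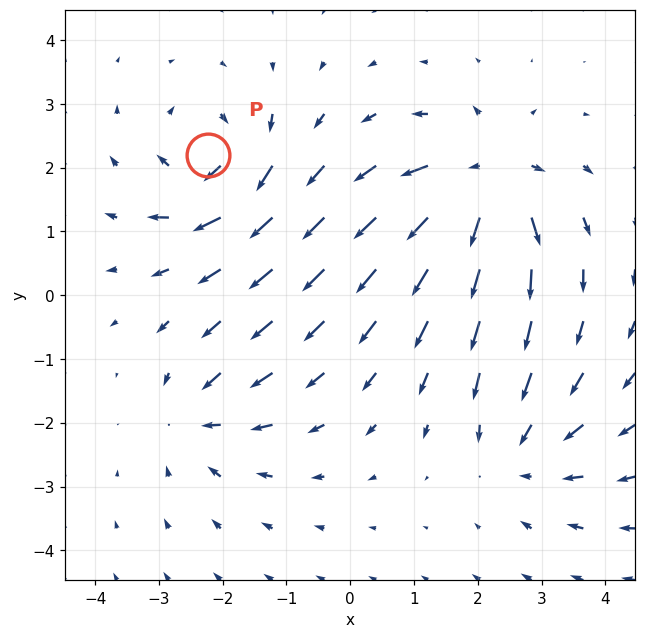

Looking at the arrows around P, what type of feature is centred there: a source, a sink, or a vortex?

At P (-2.2, 2.2) the arrows circulate clockwise. Divergence ≈0, curl about -5 — near-zero divergence with nonzero curl is a vortex.

vortex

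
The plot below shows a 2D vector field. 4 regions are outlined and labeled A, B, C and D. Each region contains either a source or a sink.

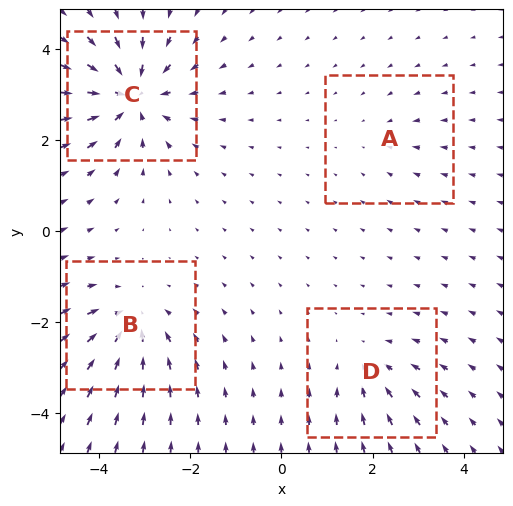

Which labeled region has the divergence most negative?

C

Divergence at each region's feature centre — A: about -2, B: about -6, C: about -8, D: about -4. Region C is most negative.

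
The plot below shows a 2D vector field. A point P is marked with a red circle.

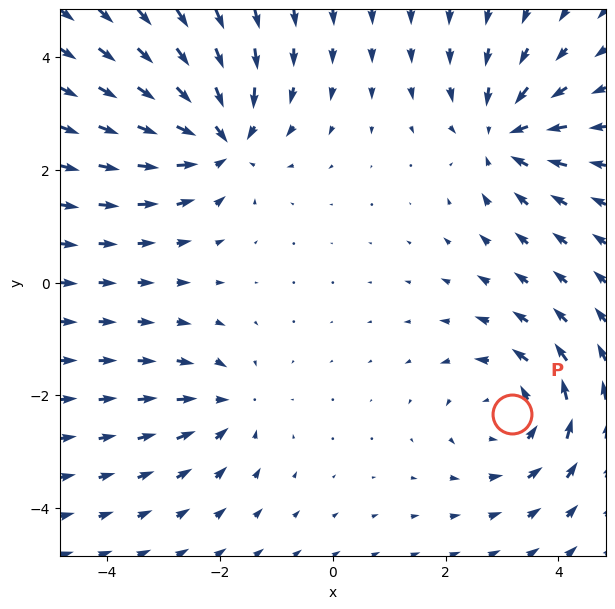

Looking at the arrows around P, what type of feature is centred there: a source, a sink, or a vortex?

vortex

At P (3.2, -2.3) the arrows circulate counterclockwise. Divergence ≈0, curl about +4 — near-zero divergence with nonzero curl is a vortex.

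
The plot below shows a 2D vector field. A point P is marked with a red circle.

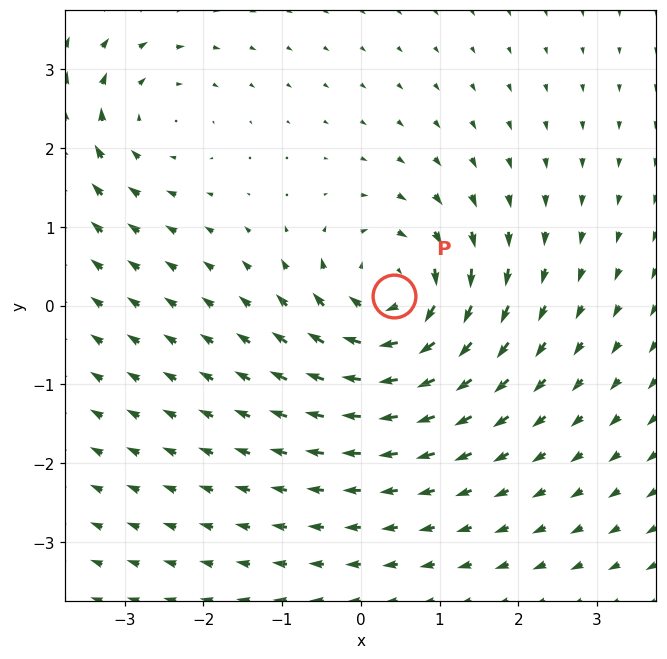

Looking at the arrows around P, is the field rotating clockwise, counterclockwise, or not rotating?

clockwise

Near P at (0.4, 0.1) the arrows circulate clockwise. The curl (z-component) there is about -6; negative curl means clockwise rotation.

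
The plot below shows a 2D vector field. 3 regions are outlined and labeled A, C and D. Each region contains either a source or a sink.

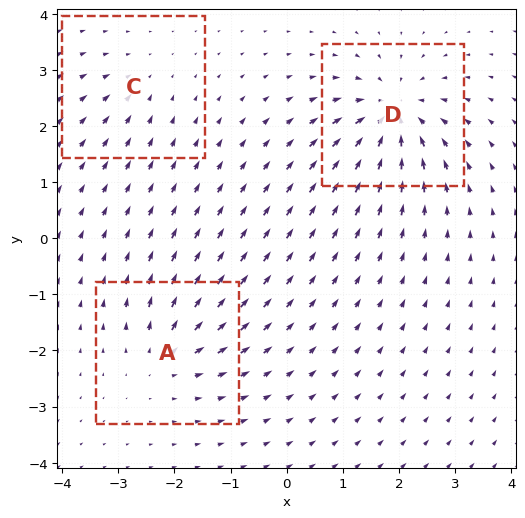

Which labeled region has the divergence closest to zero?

C

Divergence at each region's feature centre — A: about +4, C: about -2, D: about -6. Region C is closest to zero.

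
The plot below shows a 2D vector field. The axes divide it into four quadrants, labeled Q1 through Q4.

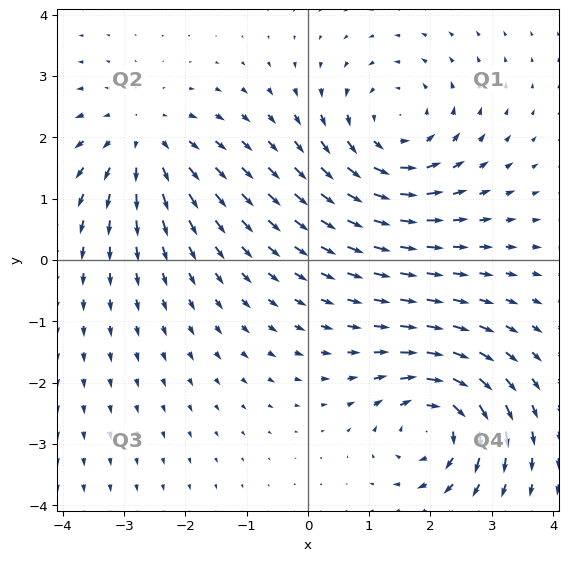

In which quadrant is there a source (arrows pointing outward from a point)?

The source sits at approximately (-2.7, 2.0), which lies in quadrant Q2. The divergence there is about +3, positive as expected for a source.

Q2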